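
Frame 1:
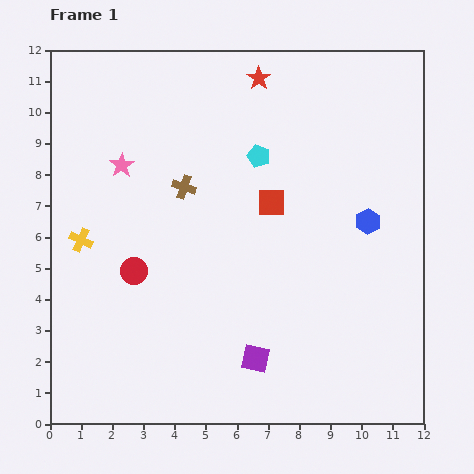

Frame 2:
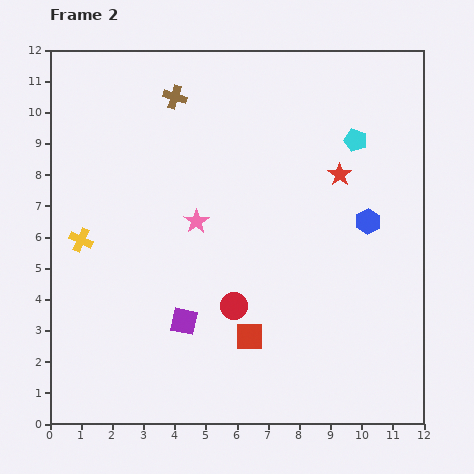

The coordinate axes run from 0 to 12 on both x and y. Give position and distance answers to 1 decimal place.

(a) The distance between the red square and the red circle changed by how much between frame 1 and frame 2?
-3.8

Distance in frame 1: 4.9. Distance in frame 2: 1.1.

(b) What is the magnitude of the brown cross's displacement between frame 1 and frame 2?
2.9

The brown cross moved from (4.3, 7.6) to (4.0, 10.5), a distance of √(0.3² + 2.9²) ≈ 2.9.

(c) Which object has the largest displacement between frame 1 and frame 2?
the red square

(moved 4.4; next 4.0)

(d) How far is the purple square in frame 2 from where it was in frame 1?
2.6

The purple square moved from (6.6, 2.1) to (4.3, 3.3), a distance of √(2.3² + 1.2²) ≈ 2.6.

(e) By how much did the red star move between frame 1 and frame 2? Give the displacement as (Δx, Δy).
(2.6, -3.1)

The red star was at (6.7, 11.1) in frame 1 and (9.3, 8.0) in frame 2.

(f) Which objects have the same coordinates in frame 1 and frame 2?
the blue hexagon, the yellow cross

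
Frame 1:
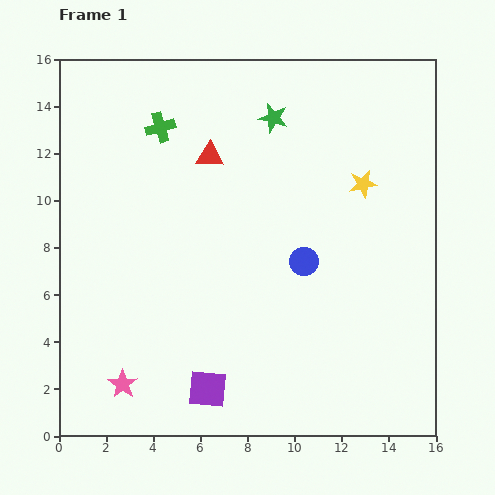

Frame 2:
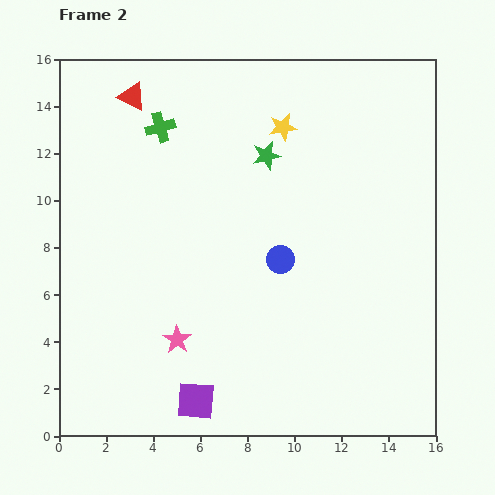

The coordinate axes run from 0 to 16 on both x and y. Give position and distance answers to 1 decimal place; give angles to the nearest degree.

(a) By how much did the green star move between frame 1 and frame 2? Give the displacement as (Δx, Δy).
(-0.3, -1.6)

The green star was at (9.1, 13.5) in frame 1 and (8.8, 11.9) in frame 2.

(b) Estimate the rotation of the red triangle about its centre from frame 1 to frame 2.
25° clockwise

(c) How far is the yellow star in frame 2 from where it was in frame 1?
4.2

The yellow star moved from (12.9, 10.7) to (9.5, 13.1), a distance of √(3.4² + 2.4²) ≈ 4.2.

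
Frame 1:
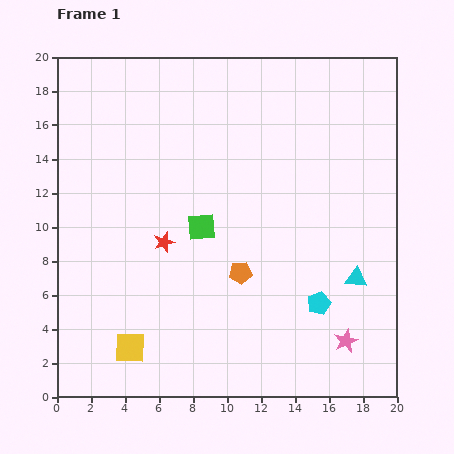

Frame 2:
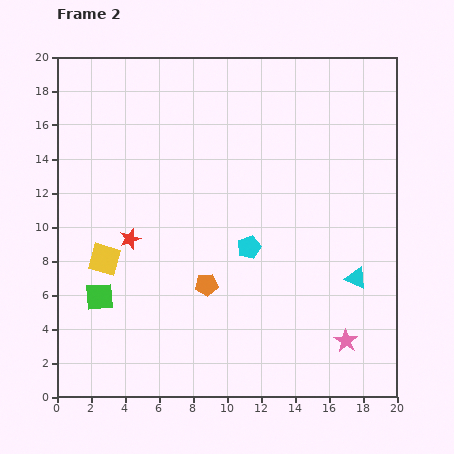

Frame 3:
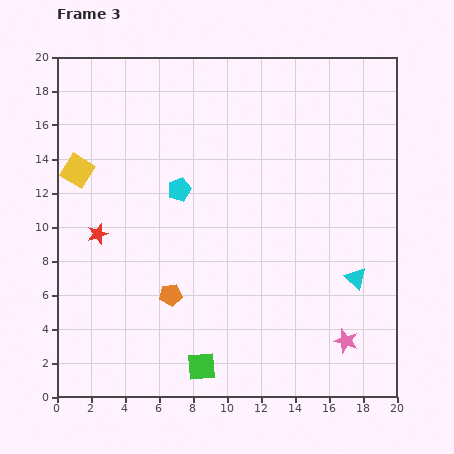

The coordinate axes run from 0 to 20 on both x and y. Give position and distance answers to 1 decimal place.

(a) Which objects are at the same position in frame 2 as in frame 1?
the cyan triangle, the pink star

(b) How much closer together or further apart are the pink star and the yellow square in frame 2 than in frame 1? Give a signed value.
+2.3

Distance in frame 1: 12.7. Distance in frame 2: 15.0.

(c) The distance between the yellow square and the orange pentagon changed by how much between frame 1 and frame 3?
+1.3

Distance in frame 1: 7.8. Distance in frame 3: 9.1.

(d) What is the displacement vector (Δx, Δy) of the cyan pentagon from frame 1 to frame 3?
(-8.2, 6.7)

The cyan pentagon was at (15.4, 5.5) in frame 1 and (7.2, 12.2) in frame 3.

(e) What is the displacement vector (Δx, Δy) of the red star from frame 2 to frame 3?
(-1.9, 0.3)

The red star was at (4.3, 9.3) in frame 2 and (2.4, 9.6) in frame 3.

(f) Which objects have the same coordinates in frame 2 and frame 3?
the cyan triangle, the pink star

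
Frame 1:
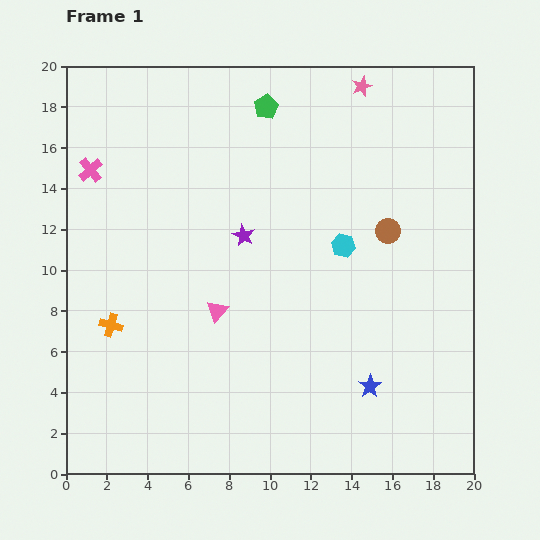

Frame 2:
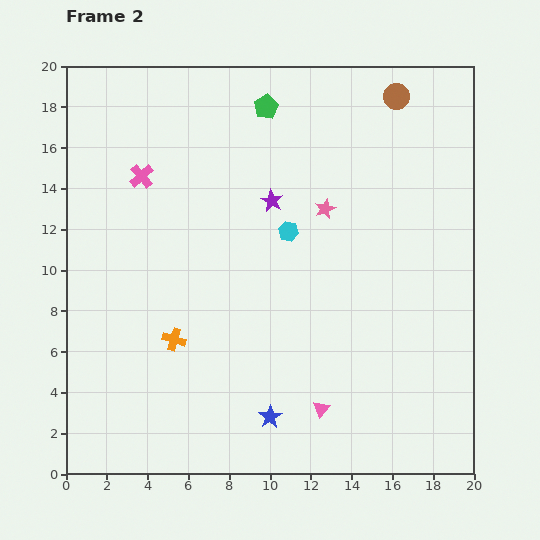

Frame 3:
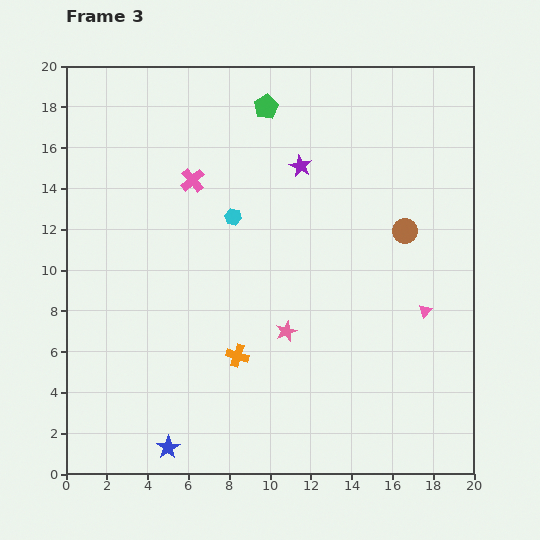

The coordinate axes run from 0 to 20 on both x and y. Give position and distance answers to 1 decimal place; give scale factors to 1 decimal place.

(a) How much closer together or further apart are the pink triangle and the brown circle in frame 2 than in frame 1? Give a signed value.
+6.4

Distance in frame 1: 9.3. Distance in frame 2: 15.7.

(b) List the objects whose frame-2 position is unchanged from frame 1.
the green pentagon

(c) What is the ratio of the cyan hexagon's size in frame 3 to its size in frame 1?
0.7×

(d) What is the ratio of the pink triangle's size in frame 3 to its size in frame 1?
0.6×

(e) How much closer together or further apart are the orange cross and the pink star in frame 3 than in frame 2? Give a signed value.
-7.1

Distance in frame 2: 9.8. Distance in frame 3: 2.7.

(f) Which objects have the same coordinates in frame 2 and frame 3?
the green pentagon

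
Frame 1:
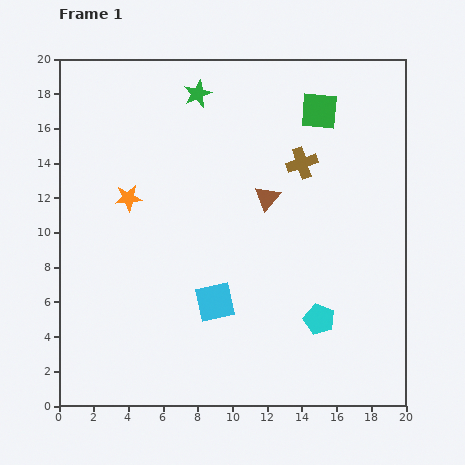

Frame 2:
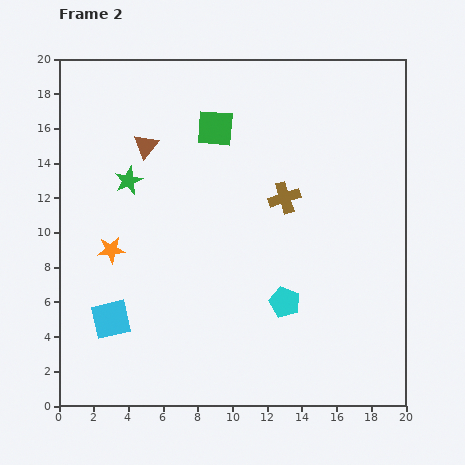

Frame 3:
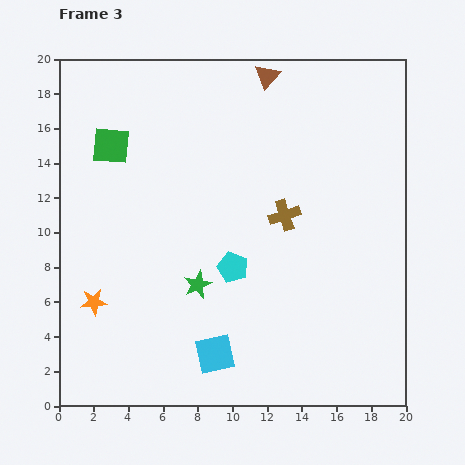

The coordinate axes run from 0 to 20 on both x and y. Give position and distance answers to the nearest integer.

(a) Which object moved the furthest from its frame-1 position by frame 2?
the brown triangle

(moved 8; next 6)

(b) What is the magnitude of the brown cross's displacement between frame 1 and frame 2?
2

The brown cross moved from (14, 14) to (13, 12), a distance of √(1² + 2²) ≈ 2.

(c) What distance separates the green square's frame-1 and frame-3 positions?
12

The green square moved from (15, 17) to (3, 15), a distance of √(12² + 2²) ≈ 12.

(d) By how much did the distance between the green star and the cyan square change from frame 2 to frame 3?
-4

Distance in frame 2: 8. Distance in frame 3: 4.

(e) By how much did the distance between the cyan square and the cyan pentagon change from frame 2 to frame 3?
-5

Distance in frame 2: 10. Distance in frame 3: 5.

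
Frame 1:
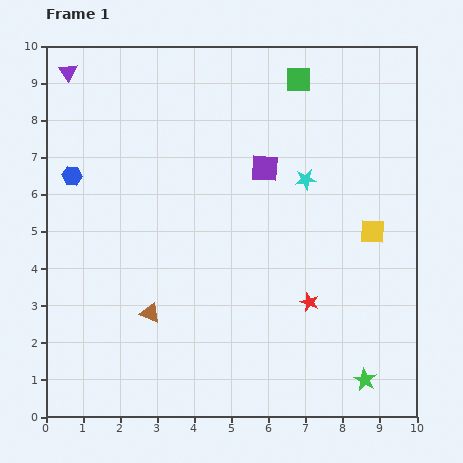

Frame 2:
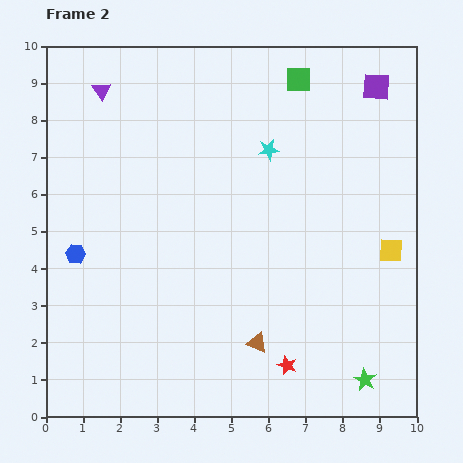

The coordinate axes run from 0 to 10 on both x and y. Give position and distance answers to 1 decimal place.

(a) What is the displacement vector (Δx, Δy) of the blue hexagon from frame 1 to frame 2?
(0.1, -2.1)

The blue hexagon was at (0.7, 6.5) in frame 1 and (0.8, 4.4) in frame 2.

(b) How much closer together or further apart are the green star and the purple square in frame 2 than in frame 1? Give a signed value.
+1.6

Distance in frame 1: 6.3. Distance in frame 2: 7.9.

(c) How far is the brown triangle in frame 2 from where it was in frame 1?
3.0

The brown triangle moved from (2.8, 2.8) to (5.7, 2.0), a distance of √(2.9² + 0.8²) ≈ 3.0.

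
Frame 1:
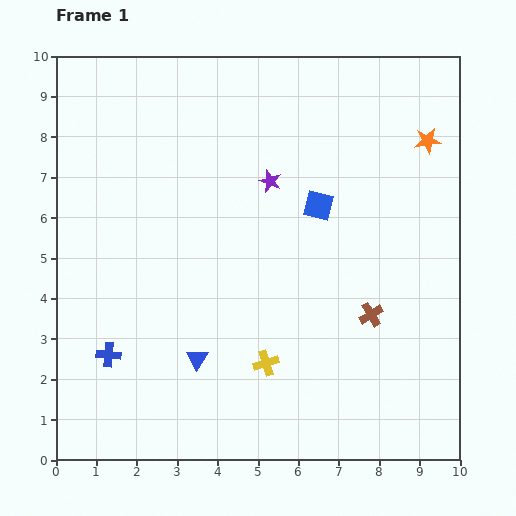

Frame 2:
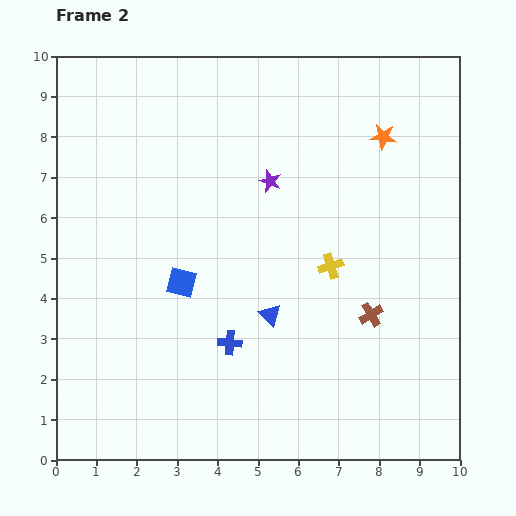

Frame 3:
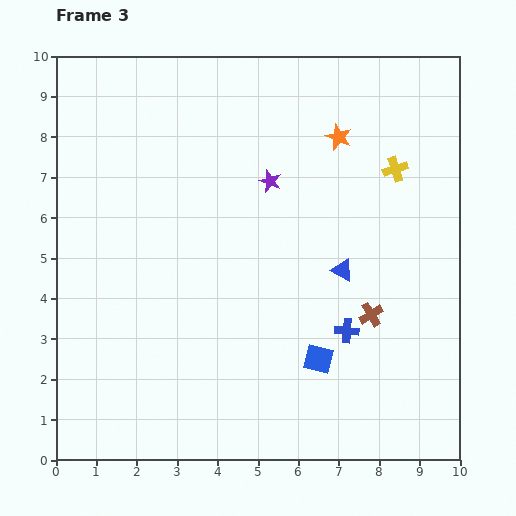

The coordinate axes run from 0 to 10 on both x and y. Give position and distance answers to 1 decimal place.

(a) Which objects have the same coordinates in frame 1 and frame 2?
the brown cross, the purple star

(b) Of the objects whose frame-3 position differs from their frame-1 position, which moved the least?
the orange star

(moved 2.2)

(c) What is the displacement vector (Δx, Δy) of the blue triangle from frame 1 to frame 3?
(3.6, 2.2)

The blue triangle was at (3.5, 2.5) in frame 1 and (7.1, 4.7) in frame 3.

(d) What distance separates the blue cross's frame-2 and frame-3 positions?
2.9

The blue cross moved from (4.3, 2.9) to (7.2, 3.2), a distance of √(2.9² + 0.3²) ≈ 2.9.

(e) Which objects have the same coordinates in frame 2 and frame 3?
the brown cross, the purple star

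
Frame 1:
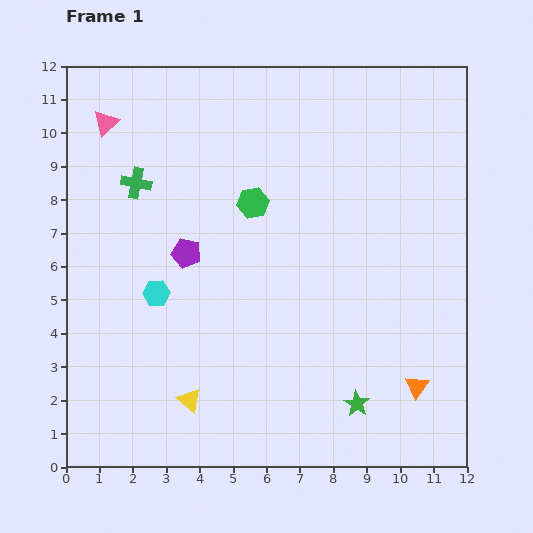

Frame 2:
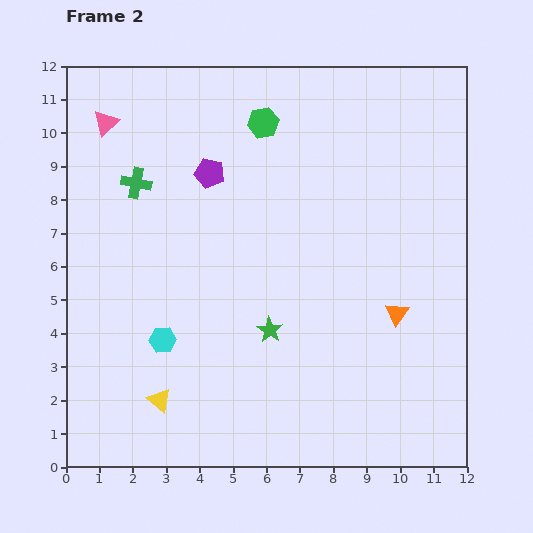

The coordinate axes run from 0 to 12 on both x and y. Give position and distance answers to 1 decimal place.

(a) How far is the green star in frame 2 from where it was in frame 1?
3.4

The green star moved from (8.7, 1.9) to (6.1, 4.1), a distance of √(2.6² + 2.2²) ≈ 3.4.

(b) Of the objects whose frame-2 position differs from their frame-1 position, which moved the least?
the yellow triangle

(moved 0.9)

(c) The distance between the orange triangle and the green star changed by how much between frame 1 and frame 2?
+1.9

Distance in frame 1: 1.9. Distance in frame 2: 3.8.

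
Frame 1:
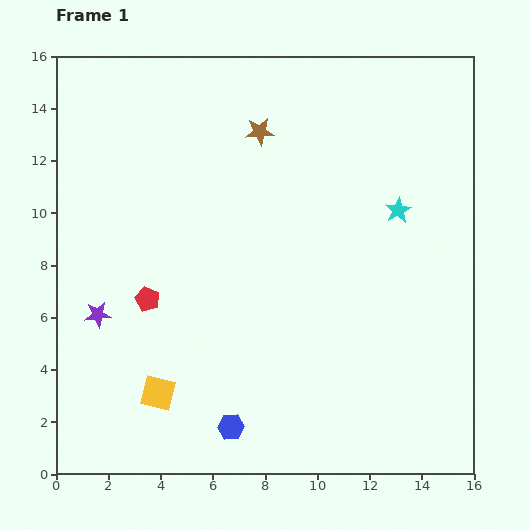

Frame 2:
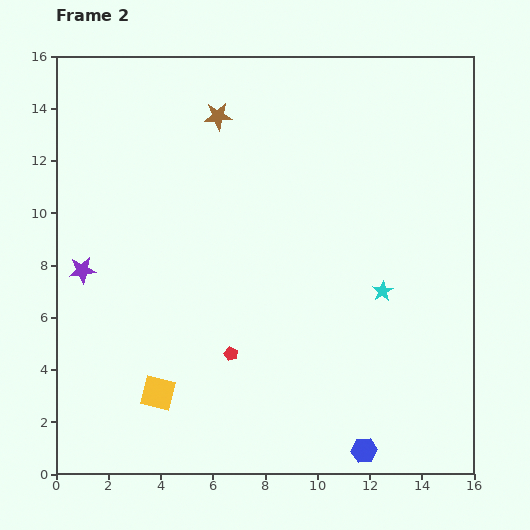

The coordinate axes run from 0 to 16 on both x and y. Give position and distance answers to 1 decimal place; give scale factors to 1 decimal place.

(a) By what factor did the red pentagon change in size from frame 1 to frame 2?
0.6×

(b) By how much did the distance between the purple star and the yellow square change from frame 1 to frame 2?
+1.7

Distance in frame 1: 3.8. Distance in frame 2: 5.5.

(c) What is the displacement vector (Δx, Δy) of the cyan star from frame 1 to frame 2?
(-0.6, -3.1)

The cyan star was at (13.1, 10.1) in frame 1 and (12.5, 7.0) in frame 2.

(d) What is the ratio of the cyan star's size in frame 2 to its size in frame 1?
0.8×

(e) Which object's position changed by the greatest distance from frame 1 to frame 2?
the blue hexagon

(moved 5.2; next 3.8)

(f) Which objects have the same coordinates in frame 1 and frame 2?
the yellow square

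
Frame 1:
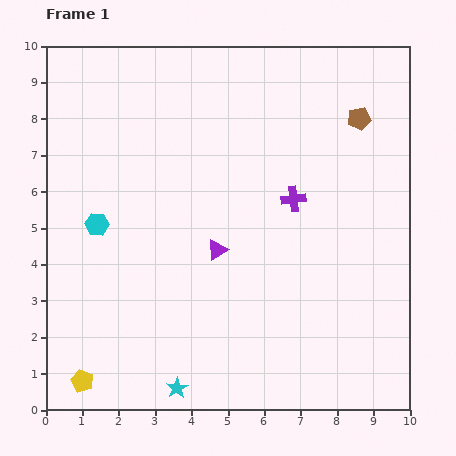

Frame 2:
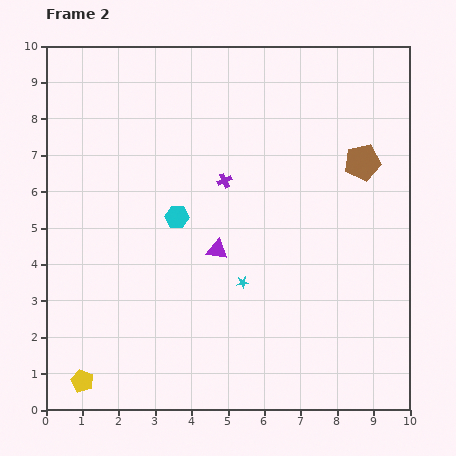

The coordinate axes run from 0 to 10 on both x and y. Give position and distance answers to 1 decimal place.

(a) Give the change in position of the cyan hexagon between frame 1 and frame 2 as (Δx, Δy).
(2.2, 0.2)

The cyan hexagon was at (1.4, 5.1) in frame 1 and (3.6, 5.3) in frame 2.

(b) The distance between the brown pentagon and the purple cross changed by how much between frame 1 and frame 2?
+1.0

Distance in frame 1: 2.8. Distance in frame 2: 3.8.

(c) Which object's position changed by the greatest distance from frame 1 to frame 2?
the cyan star

(moved 3.4; next 2.2)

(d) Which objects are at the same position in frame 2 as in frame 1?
the purple triangle, the yellow pentagon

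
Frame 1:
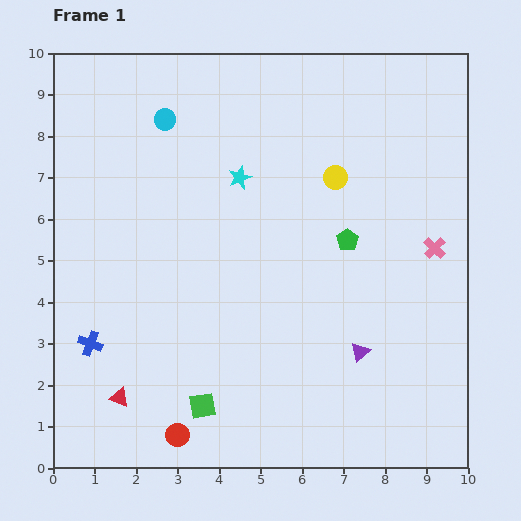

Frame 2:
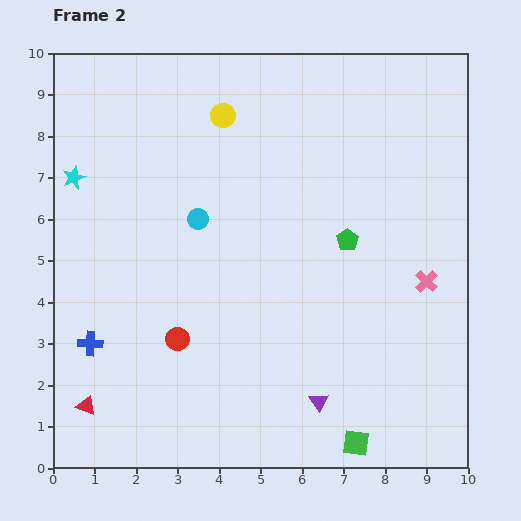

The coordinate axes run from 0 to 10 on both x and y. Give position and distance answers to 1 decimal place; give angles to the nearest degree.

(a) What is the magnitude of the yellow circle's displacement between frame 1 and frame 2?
3.1

The yellow circle moved from (6.8, 7.0) to (4.1, 8.5), a distance of √(2.7² + 1.5²) ≈ 3.1.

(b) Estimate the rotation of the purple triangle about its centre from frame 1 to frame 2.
19° counter-clockwise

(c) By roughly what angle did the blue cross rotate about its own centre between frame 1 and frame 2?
18° counter-clockwise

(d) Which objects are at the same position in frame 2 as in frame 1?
the green pentagon, the blue cross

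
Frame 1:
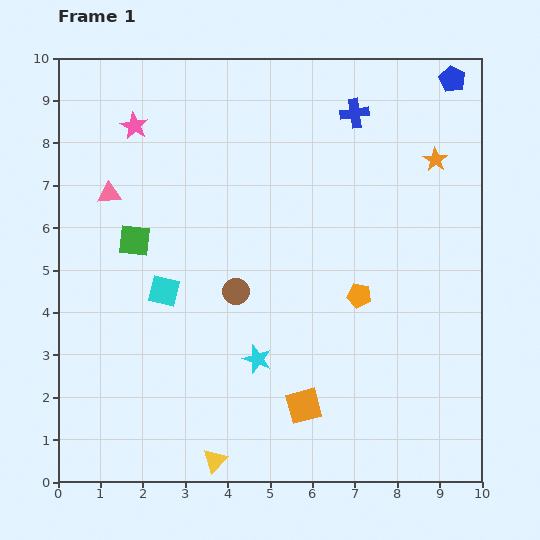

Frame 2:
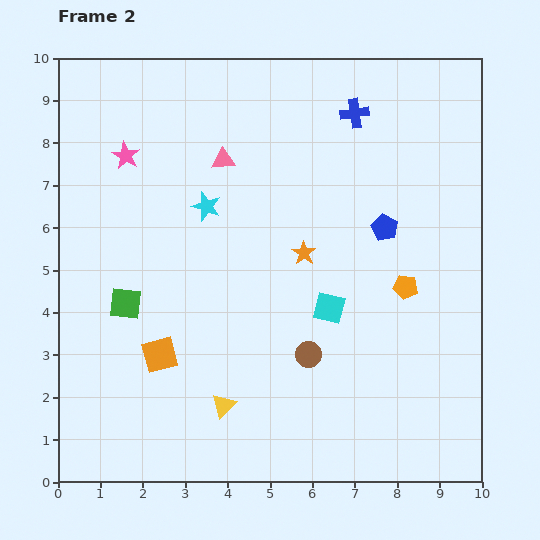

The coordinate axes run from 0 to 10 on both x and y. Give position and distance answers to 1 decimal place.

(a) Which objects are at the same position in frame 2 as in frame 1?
the blue cross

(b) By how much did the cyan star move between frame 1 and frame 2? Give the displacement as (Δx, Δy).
(-1.2, 3.6)

The cyan star was at (4.7, 2.9) in frame 1 and (3.5, 6.5) in frame 2.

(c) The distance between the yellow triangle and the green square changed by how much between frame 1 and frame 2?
-2.2

Distance in frame 1: 5.5. Distance in frame 2: 3.3.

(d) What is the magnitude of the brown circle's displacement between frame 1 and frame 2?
2.3

The brown circle moved from (4.2, 4.5) to (5.9, 3.0), a distance of √(1.7² + 1.5²) ≈ 2.3.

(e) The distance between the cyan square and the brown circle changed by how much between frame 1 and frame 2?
-0.5

Distance in frame 1: 1.7. Distance in frame 2: 1.2.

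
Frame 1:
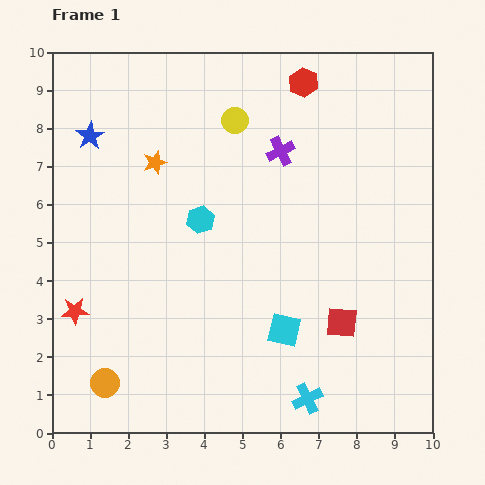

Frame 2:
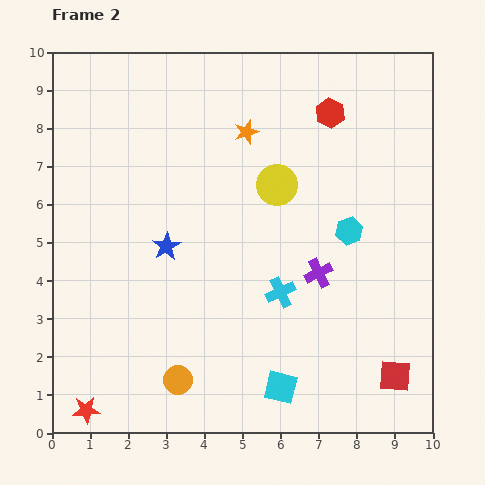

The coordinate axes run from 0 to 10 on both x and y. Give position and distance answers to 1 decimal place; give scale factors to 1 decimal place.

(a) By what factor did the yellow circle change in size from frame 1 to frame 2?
1.5×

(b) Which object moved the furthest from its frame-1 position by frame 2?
the cyan hexagon

(moved 3.9; next 3.5)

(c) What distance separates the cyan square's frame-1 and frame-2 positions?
1.5

The cyan square moved from (6.1, 2.7) to (6.0, 1.2), a distance of √(0.1² + 1.5²) ≈ 1.5.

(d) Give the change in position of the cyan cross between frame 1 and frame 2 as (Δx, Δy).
(-0.7, 2.8)

The cyan cross was at (6.7, 0.9) in frame 1 and (6.0, 3.7) in frame 2.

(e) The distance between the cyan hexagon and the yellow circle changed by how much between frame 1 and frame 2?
-0.6

Distance in frame 1: 2.8. Distance in frame 2: 2.2.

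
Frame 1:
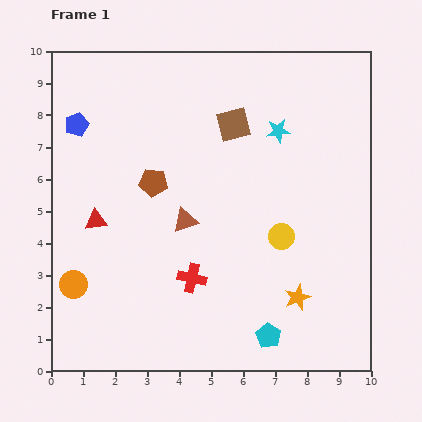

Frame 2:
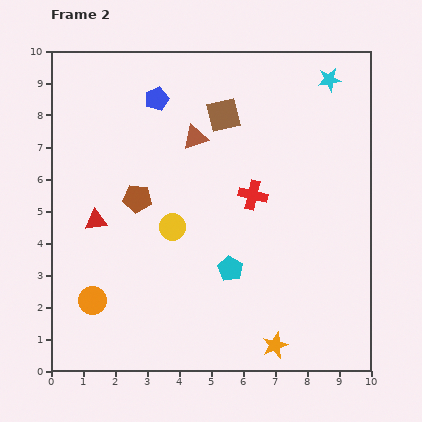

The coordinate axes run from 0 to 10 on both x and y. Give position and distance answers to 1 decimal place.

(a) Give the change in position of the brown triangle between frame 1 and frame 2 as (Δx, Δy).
(0.3, 2.6)

The brown triangle was at (4.2, 4.7) in frame 1 and (4.5, 7.3) in frame 2.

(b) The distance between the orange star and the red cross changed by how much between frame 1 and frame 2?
+1.4

Distance in frame 1: 3.4. Distance in frame 2: 4.8.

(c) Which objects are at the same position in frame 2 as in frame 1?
the red triangle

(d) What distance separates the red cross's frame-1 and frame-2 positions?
3.2

The red cross moved from (4.4, 2.9) to (6.3, 5.5), a distance of √(1.9² + 2.6²) ≈ 3.2.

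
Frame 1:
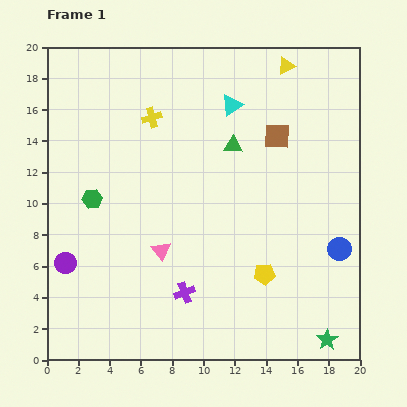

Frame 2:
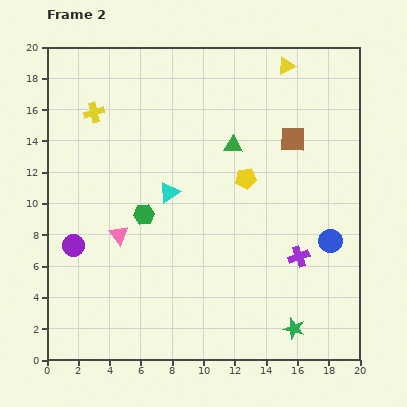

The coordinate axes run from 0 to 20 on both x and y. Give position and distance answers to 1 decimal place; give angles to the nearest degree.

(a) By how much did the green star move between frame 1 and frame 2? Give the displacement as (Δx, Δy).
(-2.1, 0.7)

The green star was at (17.9, 1.3) in frame 1 and (15.8, 2.0) in frame 2.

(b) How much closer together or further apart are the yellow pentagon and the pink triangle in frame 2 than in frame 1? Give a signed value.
+2.1

Distance in frame 1: 6.8. Distance in frame 2: 8.9.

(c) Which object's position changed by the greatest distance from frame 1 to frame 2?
the purple cross

(moved 7.7; next 6.9)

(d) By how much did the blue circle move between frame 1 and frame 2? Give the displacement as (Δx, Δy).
(-0.6, 0.5)

The blue circle was at (18.7, 7.1) in frame 1 and (18.1, 7.6) in frame 2.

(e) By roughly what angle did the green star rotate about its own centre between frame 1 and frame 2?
21° counter-clockwise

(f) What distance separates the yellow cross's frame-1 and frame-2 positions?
3.7

The yellow cross moved from (6.7, 15.5) to (3.0, 15.8), a distance of √(3.7² + 0.3²) ≈ 3.7.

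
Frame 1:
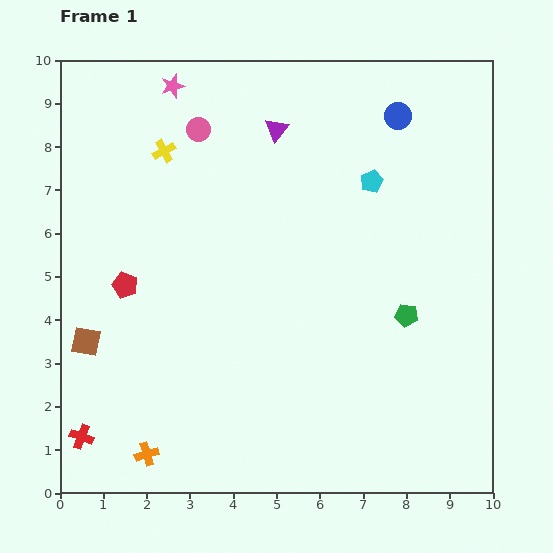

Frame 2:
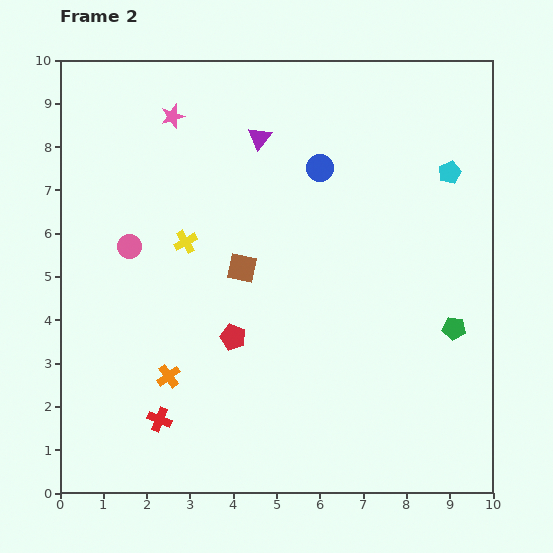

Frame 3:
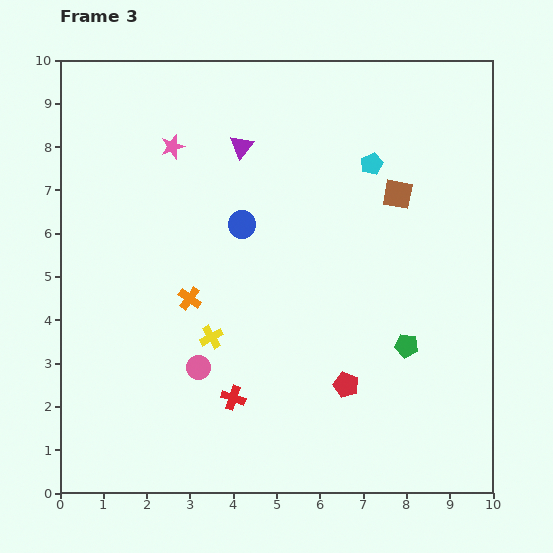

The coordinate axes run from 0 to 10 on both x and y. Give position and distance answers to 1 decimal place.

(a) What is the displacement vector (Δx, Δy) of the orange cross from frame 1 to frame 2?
(0.5, 1.8)

The orange cross was at (2.0, 0.9) in frame 1 and (2.5, 2.7) in frame 2.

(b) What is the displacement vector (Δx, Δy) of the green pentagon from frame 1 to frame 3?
(0.0, -0.7)

The green pentagon was at (8.0, 4.1) in frame 1 and (8.0, 3.4) in frame 3.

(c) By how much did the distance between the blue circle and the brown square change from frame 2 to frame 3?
+0.8

Distance in frame 2: 2.9. Distance in frame 3: 3.7.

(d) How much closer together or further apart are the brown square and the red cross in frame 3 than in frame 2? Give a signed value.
+2.0

Distance in frame 2: 4.0. Distance in frame 3: 6.0.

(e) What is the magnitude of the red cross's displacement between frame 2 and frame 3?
1.8

The red cross moved from (2.3, 1.7) to (4.0, 2.2), a distance of √(1.7² + 0.5²) ≈ 1.8.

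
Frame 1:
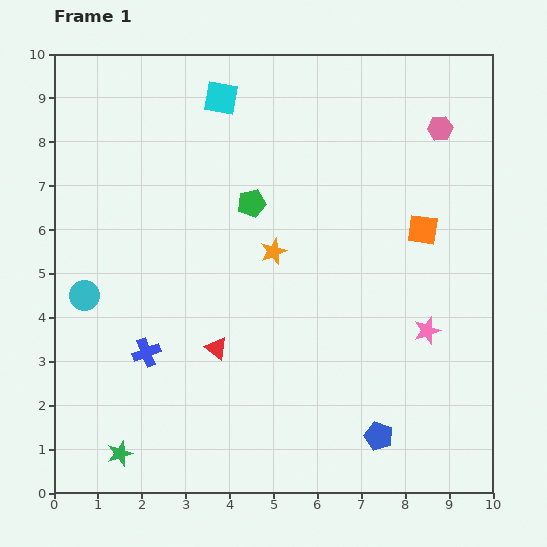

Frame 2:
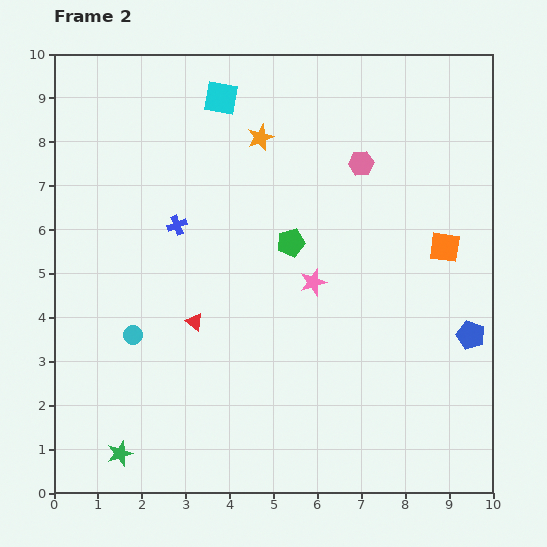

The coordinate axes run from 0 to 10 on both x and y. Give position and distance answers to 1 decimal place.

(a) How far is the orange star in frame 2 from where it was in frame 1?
2.6

The orange star moved from (5.0, 5.5) to (4.7, 8.1), a distance of √(0.3² + 2.6²) ≈ 2.6.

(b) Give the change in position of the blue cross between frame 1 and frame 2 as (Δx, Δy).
(0.7, 2.9)

The blue cross was at (2.1, 3.2) in frame 1 and (2.8, 6.1) in frame 2.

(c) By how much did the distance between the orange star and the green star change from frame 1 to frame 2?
+2.1

Distance in frame 1: 5.8. Distance in frame 2: 7.9.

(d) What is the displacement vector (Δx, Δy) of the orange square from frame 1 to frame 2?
(0.5, -0.4)

The orange square was at (8.4, 6.0) in frame 1 and (8.9, 5.6) in frame 2.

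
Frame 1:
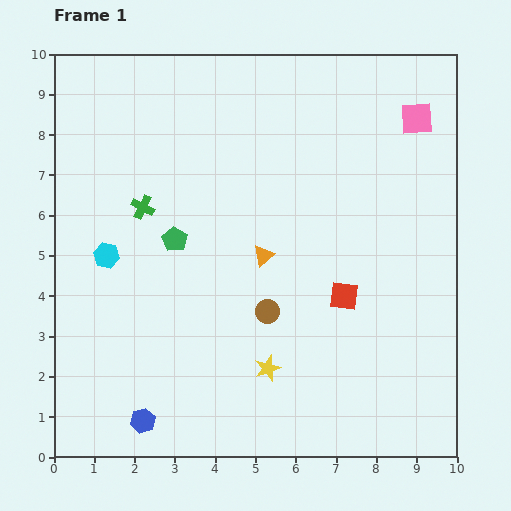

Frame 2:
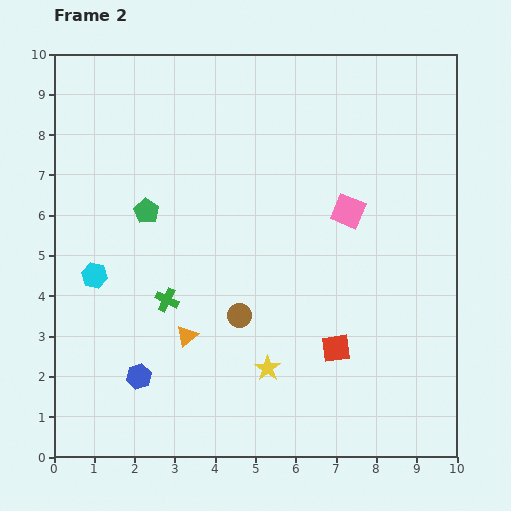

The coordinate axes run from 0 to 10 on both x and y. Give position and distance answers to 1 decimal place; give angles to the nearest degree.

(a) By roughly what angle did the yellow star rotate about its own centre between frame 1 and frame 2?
17° counter-clockwise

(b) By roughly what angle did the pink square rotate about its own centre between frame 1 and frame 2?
26° clockwise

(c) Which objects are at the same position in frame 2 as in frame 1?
the yellow star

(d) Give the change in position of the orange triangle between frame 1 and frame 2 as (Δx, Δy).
(-1.9, -2.0)

The orange triangle was at (5.2, 5.0) in frame 1 and (3.3, 3.0) in frame 2.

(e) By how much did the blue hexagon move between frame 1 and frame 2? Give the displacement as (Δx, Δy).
(-0.1, 1.1)

The blue hexagon was at (2.2, 0.9) in frame 1 and (2.1, 2.0) in frame 2.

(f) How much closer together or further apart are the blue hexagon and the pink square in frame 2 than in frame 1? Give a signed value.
-3.5

Distance in frame 1: 10.1. Distance in frame 2: 6.6.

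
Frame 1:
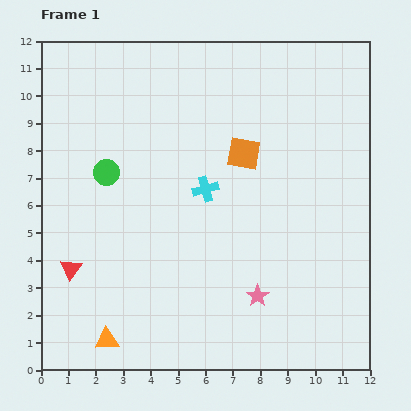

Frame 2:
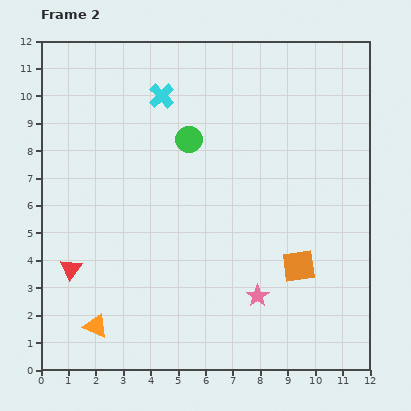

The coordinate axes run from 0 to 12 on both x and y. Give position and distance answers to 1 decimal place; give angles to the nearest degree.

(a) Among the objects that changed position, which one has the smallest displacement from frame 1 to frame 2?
the orange triangle

(moved 0.6)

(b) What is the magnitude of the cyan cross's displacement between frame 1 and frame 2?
3.8

The cyan cross moved from (6.0, 6.6) to (4.4, 10.0), a distance of √(1.6² + 3.4²) ≈ 3.8.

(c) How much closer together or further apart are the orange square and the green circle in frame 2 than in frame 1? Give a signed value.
+1.1

Distance in frame 1: 5.0. Distance in frame 2: 6.1.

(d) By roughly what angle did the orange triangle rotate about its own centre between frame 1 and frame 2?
27° clockwise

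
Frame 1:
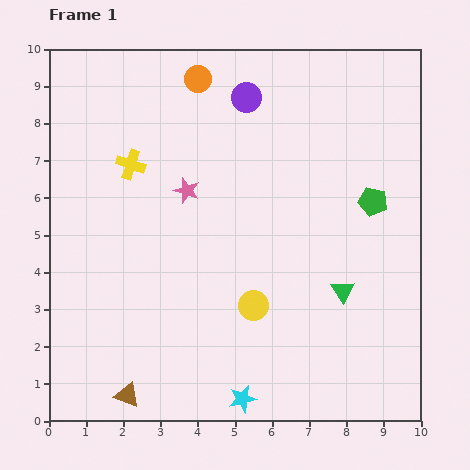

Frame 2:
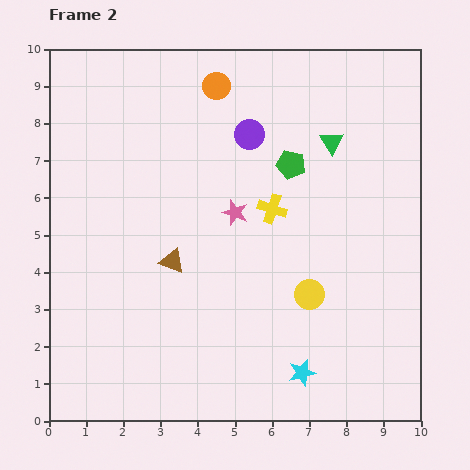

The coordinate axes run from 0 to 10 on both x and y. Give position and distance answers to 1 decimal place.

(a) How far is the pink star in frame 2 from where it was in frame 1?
1.4

The pink star moved from (3.7, 6.2) to (5.0, 5.6), a distance of √(1.3² + 0.6²) ≈ 1.4.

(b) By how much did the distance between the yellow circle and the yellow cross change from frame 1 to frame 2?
-2.5

Distance in frame 1: 5.0. Distance in frame 2: 2.5.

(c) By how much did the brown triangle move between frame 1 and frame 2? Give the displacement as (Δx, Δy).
(1.2, 3.6)

The brown triangle was at (2.1, 0.7) in frame 1 and (3.3, 4.3) in frame 2.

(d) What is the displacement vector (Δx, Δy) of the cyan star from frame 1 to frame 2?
(1.6, 0.7)

The cyan star was at (5.2, 0.6) in frame 1 and (6.8, 1.3) in frame 2.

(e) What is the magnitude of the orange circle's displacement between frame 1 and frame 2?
0.5

The orange circle moved from (4.0, 9.2) to (4.5, 9.0), a distance of √(0.5² + 0.2²) ≈ 0.5.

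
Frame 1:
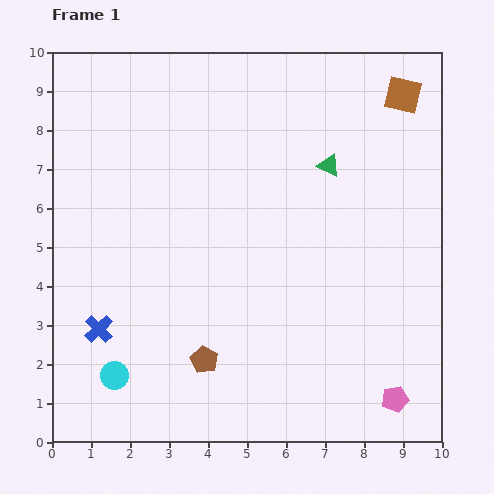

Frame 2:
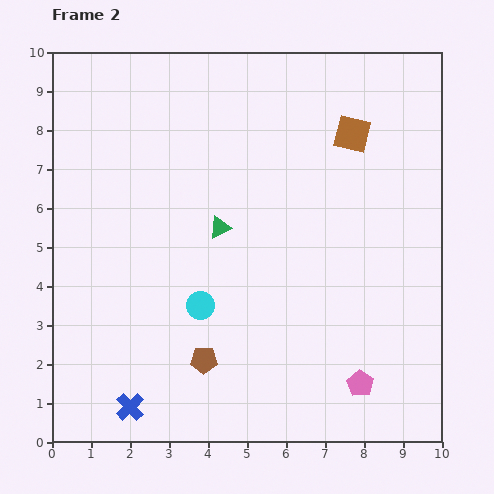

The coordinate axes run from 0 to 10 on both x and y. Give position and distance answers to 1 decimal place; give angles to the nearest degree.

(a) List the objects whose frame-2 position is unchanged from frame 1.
the brown pentagon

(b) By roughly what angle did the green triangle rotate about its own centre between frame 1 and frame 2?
50° counter-clockwise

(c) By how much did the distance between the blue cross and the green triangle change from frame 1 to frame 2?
-2.1

Distance in frame 1: 7.2. Distance in frame 2: 5.1.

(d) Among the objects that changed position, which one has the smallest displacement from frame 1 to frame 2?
the pink pentagon

(moved 1.0)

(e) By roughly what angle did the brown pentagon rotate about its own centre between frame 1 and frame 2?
27° counter-clockwise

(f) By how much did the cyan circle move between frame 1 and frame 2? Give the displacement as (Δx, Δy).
(2.2, 1.8)

The cyan circle was at (1.6, 1.7) in frame 1 and (3.8, 3.5) in frame 2.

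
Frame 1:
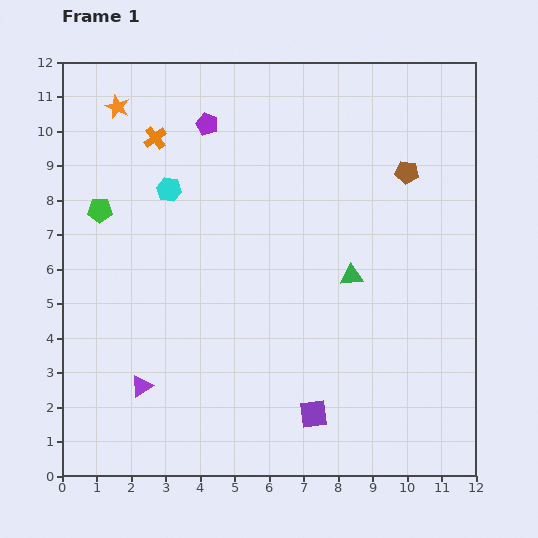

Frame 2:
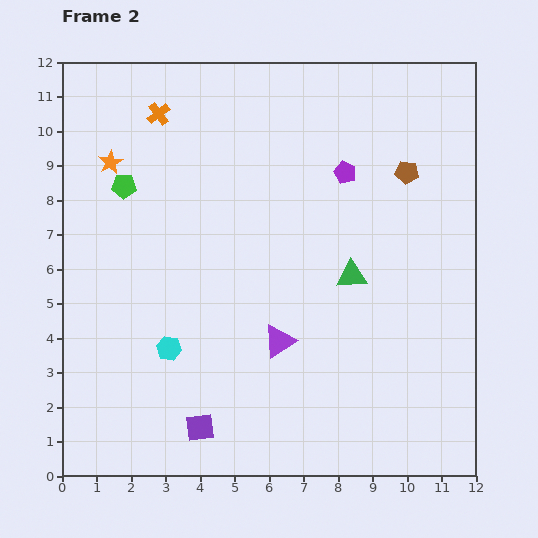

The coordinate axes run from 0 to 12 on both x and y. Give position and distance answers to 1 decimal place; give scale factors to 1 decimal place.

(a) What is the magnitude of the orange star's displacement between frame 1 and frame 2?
1.6

The orange star moved from (1.6, 10.7) to (1.4, 9.1), a distance of √(0.2² + 1.6²) ≈ 1.6.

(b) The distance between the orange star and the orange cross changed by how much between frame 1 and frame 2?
+0.6

Distance in frame 1: 1.4. Distance in frame 2: 2.0.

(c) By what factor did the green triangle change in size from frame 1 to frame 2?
1.3×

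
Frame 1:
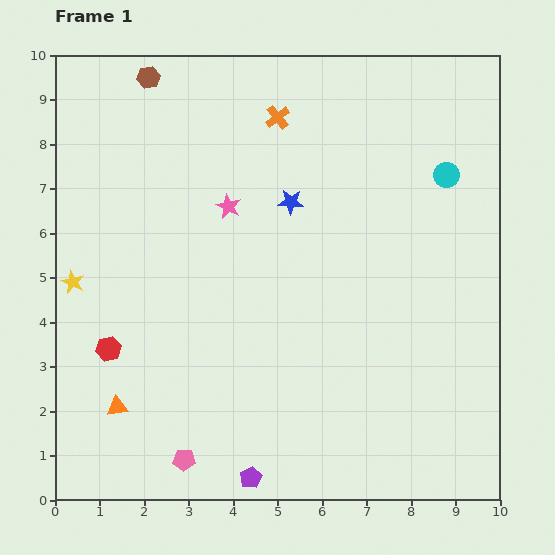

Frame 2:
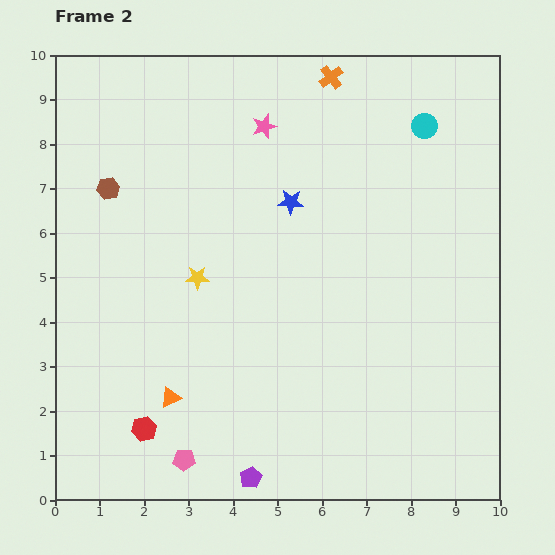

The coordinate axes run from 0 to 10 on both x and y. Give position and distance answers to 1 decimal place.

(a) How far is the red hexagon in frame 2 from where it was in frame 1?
2.0

The red hexagon moved from (1.2, 3.4) to (2.0, 1.6), a distance of √(0.8² + 1.8²) ≈ 2.0.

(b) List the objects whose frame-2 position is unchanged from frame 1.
the pink pentagon, the purple pentagon, the blue star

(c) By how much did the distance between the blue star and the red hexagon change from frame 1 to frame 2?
+0.8

Distance in frame 1: 5.3. Distance in frame 2: 6.1.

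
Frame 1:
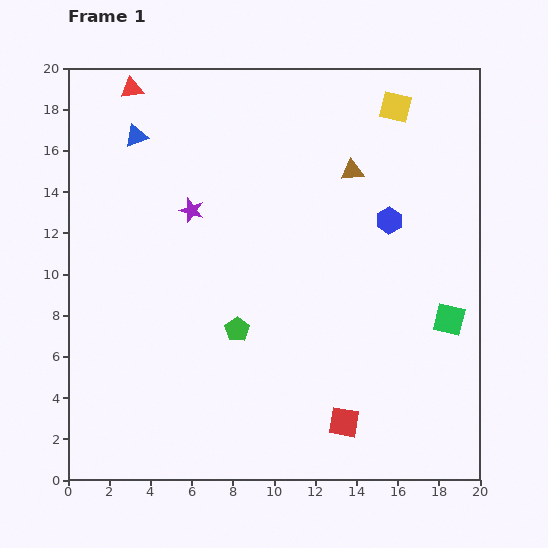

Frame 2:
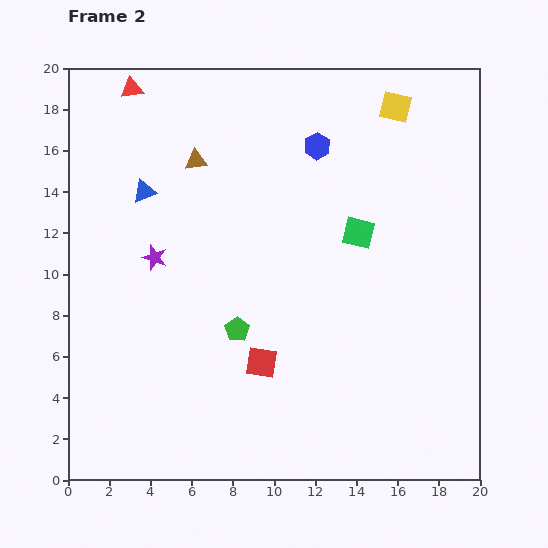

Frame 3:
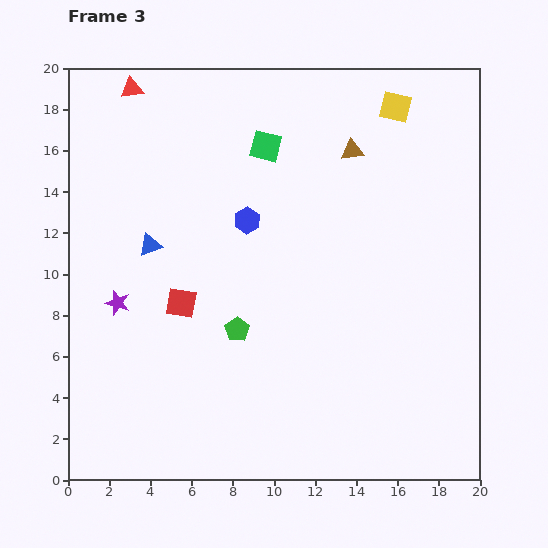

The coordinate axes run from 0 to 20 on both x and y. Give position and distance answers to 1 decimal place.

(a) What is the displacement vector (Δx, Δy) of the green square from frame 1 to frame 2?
(-4.4, 4.2)

The green square was at (18.5, 7.8) in frame 1 and (14.1, 12.0) in frame 2.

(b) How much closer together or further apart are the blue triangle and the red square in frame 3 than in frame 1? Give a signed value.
-14.0

Distance in frame 1: 17.2. Distance in frame 3: 3.2.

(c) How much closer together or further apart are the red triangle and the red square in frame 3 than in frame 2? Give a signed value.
-4.0

Distance in frame 2: 14.7. Distance in frame 3: 10.7.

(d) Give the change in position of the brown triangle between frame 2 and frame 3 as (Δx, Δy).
(7.6, 0.5)

The brown triangle was at (6.2, 15.5) in frame 2 and (13.8, 16.0) in frame 3.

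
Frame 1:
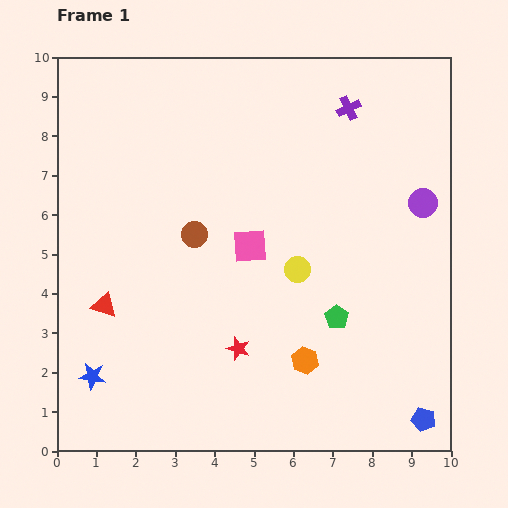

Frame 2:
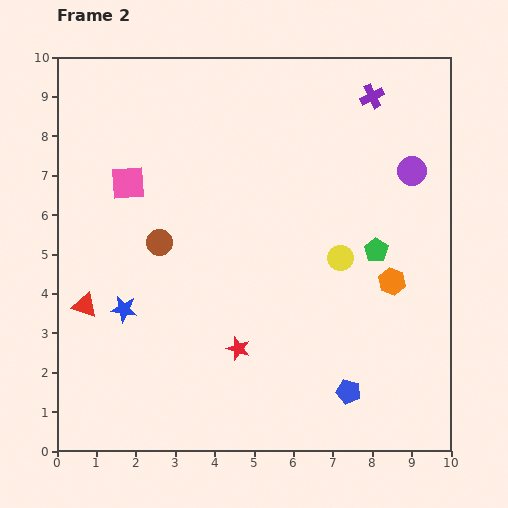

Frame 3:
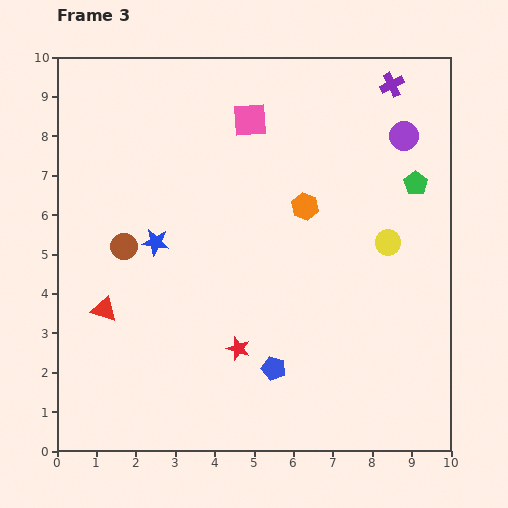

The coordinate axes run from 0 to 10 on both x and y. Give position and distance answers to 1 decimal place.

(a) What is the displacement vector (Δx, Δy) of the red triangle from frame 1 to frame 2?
(-0.5, 0.0)

The red triangle was at (1.2, 3.7) in frame 1 and (0.7, 3.7) in frame 2.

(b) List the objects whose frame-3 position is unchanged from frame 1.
the red star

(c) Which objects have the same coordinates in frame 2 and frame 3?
the red star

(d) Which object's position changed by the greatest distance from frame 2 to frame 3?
the pink square

(moved 3.5; next 2.9)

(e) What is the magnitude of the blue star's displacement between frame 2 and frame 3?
1.9

The blue star moved from (1.7, 3.6) to (2.5, 5.3), a distance of √(0.8² + 1.7²) ≈ 1.9.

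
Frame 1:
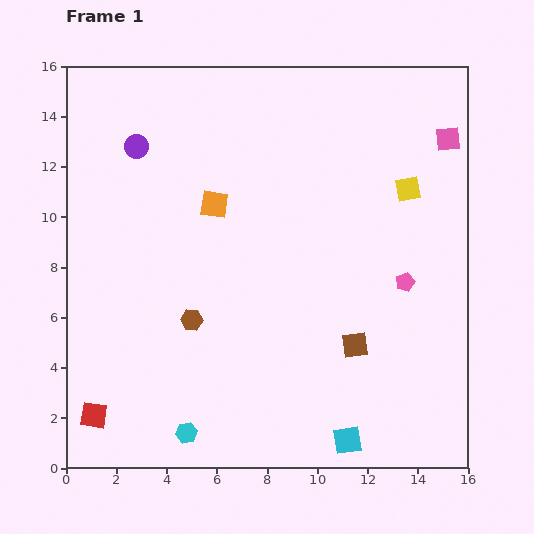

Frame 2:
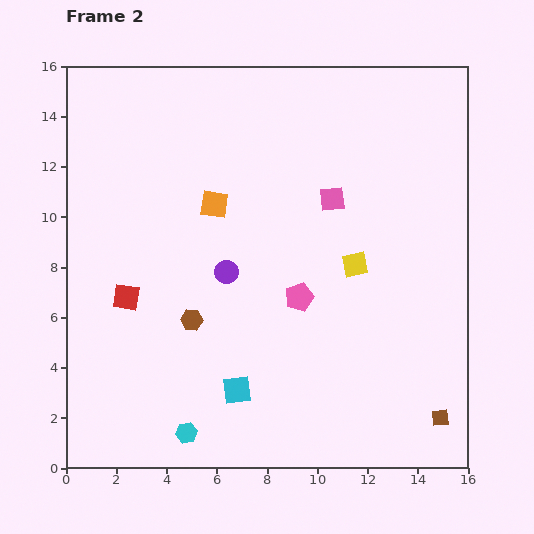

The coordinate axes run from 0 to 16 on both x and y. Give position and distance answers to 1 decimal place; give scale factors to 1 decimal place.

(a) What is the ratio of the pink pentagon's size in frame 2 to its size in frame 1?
1.5×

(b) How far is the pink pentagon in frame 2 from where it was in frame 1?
4.2

The pink pentagon moved from (13.5, 7.4) to (9.3, 6.8), a distance of √(4.2² + 0.6²) ≈ 4.2.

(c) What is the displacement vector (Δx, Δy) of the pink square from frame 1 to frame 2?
(-4.6, -2.4)

The pink square was at (15.2, 13.1) in frame 1 and (10.6, 10.7) in frame 2.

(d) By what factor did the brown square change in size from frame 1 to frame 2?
0.7×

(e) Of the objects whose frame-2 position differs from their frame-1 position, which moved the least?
the yellow square

(moved 3.7)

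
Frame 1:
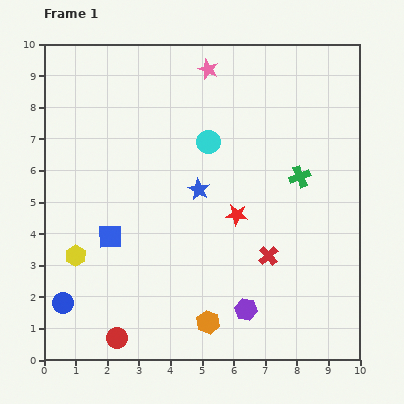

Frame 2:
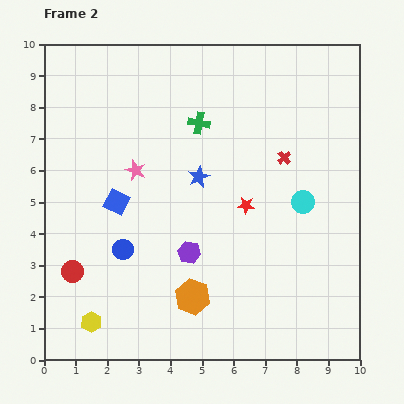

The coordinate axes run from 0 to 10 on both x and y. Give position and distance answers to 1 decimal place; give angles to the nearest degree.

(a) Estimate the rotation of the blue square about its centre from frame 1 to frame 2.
29° clockwise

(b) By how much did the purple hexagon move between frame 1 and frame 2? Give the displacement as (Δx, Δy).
(-1.8, 1.8)

The purple hexagon was at (6.4, 1.6) in frame 1 and (4.6, 3.4) in frame 2.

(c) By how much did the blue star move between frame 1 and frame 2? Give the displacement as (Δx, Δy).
(0.0, 0.4)

The blue star was at (4.9, 5.4) in frame 1 and (4.9, 5.8) in frame 2.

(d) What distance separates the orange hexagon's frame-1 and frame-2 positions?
0.9

The orange hexagon moved from (5.2, 1.2) to (4.7, 2.0), a distance of √(0.5² + 0.8²) ≈ 0.9.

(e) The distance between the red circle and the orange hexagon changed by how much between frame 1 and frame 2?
+1.0

Distance in frame 1: 2.9. Distance in frame 2: 3.9.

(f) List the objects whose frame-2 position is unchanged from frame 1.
none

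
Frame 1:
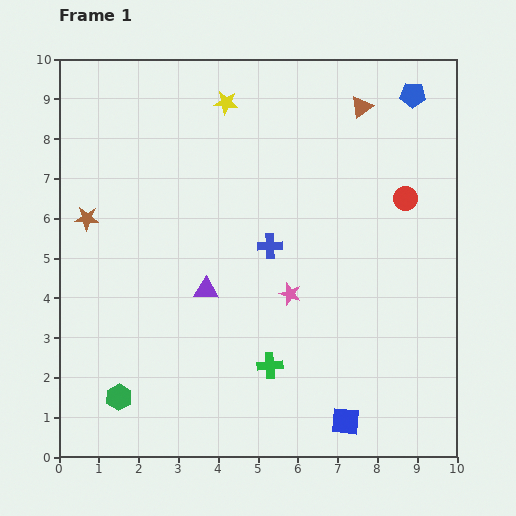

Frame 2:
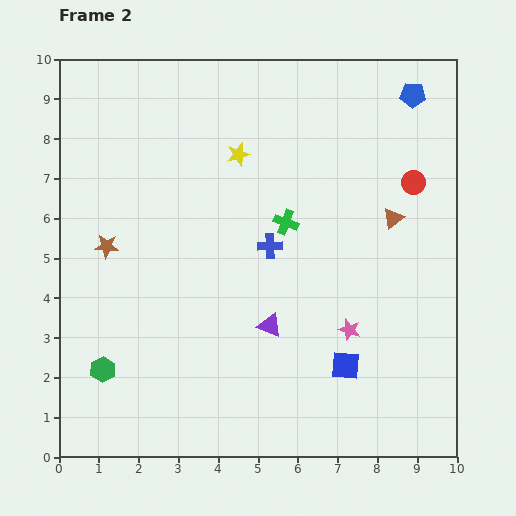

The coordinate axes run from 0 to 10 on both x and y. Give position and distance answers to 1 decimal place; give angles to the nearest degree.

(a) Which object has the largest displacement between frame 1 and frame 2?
the green cross

(moved 3.6; next 2.9)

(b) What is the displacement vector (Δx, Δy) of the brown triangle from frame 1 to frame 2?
(0.8, -2.8)

The brown triangle was at (7.6, 8.8) in frame 1 and (8.4, 6.0) in frame 2.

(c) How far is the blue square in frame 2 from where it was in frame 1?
1.4

The blue square moved from (7.2, 0.9) to (7.2, 2.3), a distance of √(0.0² + 1.4²) ≈ 1.4.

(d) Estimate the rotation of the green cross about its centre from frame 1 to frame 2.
24° clockwise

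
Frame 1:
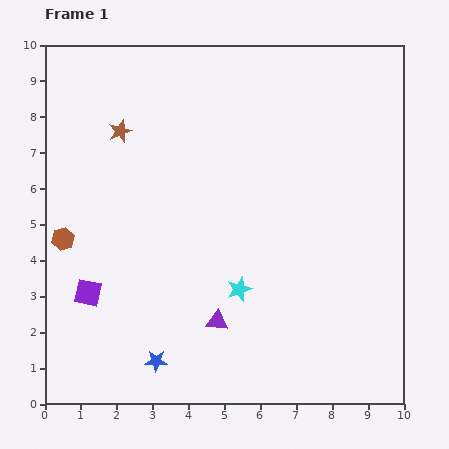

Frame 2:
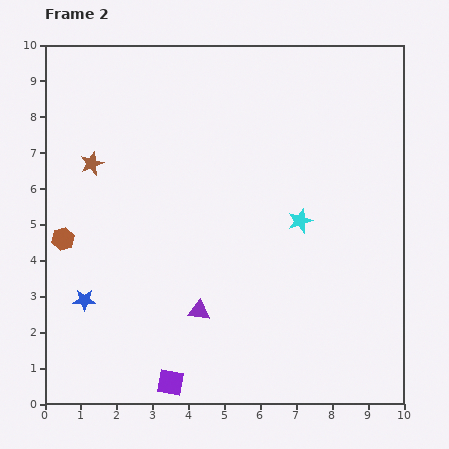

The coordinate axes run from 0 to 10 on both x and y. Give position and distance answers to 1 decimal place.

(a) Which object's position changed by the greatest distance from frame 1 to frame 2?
the purple square

(moved 3.4; next 2.6)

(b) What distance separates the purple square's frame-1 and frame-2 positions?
3.4

The purple square moved from (1.2, 3.1) to (3.5, 0.6), a distance of √(2.3² + 2.5²) ≈ 3.4.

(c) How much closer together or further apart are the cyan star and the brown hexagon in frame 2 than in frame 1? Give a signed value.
+1.5

Distance in frame 1: 5.1. Distance in frame 2: 6.6.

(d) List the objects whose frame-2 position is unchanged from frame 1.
the brown hexagon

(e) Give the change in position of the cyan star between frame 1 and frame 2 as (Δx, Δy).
(1.7, 1.9)

The cyan star was at (5.4, 3.2) in frame 1 and (7.1, 5.1) in frame 2.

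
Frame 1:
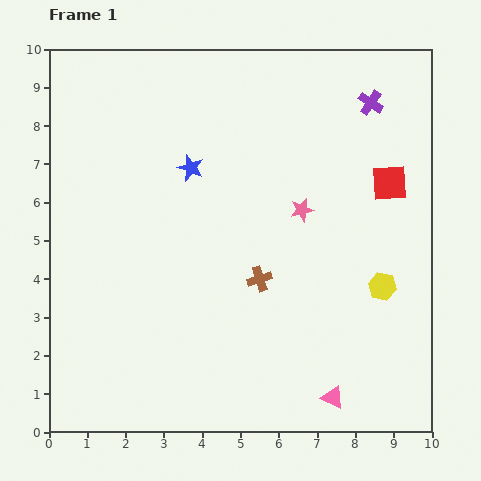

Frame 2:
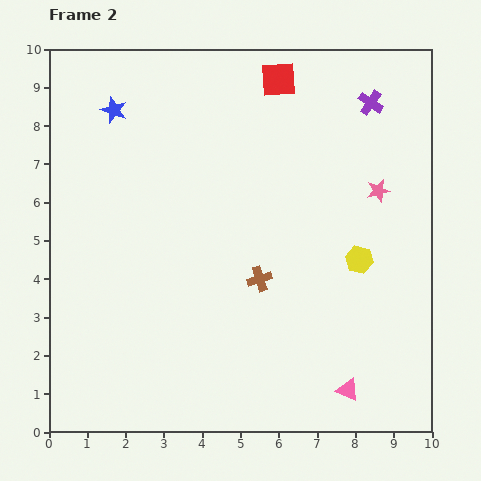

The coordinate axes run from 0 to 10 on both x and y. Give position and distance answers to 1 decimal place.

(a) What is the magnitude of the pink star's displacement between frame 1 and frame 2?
2.1

The pink star moved from (6.6, 5.8) to (8.6, 6.3), a distance of √(2.0² + 0.5²) ≈ 2.1.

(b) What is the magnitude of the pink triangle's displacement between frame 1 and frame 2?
0.4

The pink triangle moved from (7.4, 0.9) to (7.8, 1.1), a distance of √(0.4² + 0.2²) ≈ 0.4.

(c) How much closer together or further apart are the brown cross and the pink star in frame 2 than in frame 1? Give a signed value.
+1.8

Distance in frame 1: 2.1. Distance in frame 2: 3.9.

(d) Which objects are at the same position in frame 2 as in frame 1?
the purple cross, the brown cross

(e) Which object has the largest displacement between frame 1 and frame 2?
the red square

(moved 4.0; next 2.5)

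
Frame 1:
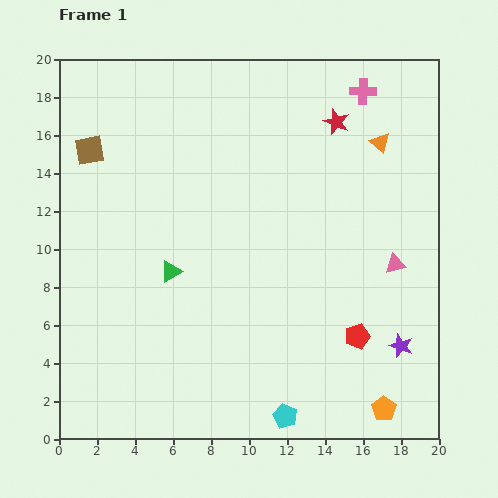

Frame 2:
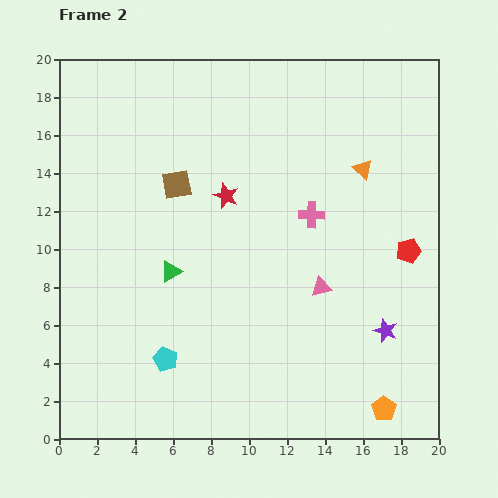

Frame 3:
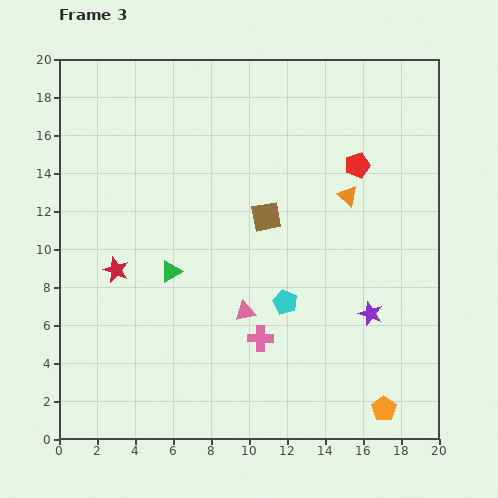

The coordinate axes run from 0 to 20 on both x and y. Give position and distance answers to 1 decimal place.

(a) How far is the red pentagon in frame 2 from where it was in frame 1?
5.2

The red pentagon moved from (15.7, 5.4) to (18.4, 9.9), a distance of √(2.7² + 4.5²) ≈ 5.2.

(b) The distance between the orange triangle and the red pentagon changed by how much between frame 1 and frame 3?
-8.6

Distance in frame 1: 10.3. Distance in frame 3: 1.7.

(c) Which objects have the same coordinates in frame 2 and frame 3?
the orange pentagon, the green triangle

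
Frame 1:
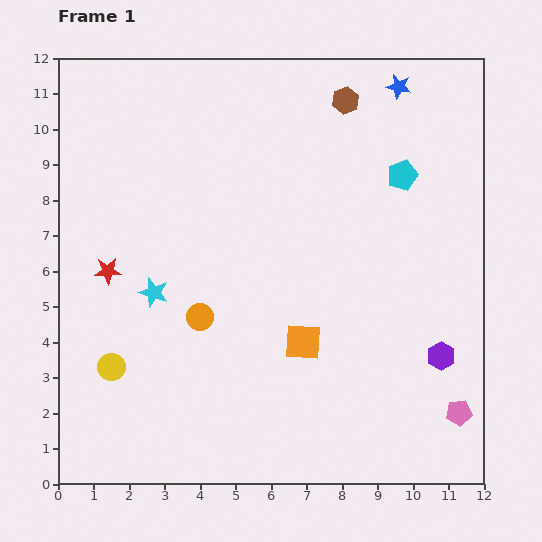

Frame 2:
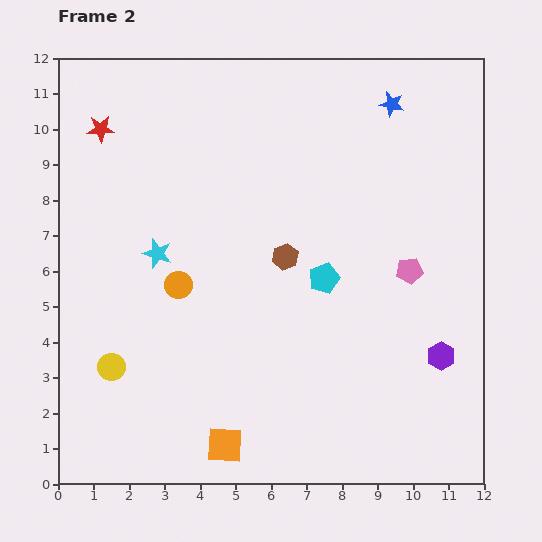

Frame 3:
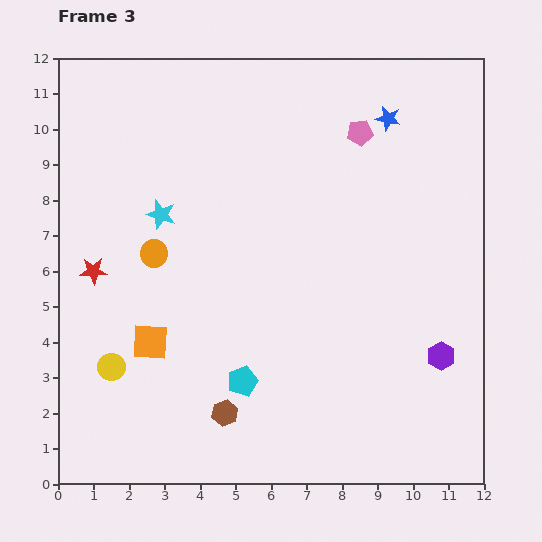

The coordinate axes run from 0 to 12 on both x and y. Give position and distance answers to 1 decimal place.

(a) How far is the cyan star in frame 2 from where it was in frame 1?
1.1

The cyan star moved from (2.7, 5.4) to (2.8, 6.5), a distance of √(0.1² + 1.1²) ≈ 1.1.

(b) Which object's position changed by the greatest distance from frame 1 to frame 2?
the brown hexagon

(moved 4.7; next 4.2)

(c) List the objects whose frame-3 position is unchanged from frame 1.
the purple hexagon, the yellow circle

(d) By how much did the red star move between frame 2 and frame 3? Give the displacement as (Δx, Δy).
(-0.2, -4.0)

The red star was at (1.2, 10.0) in frame 2 and (1.0, 6.0) in frame 3.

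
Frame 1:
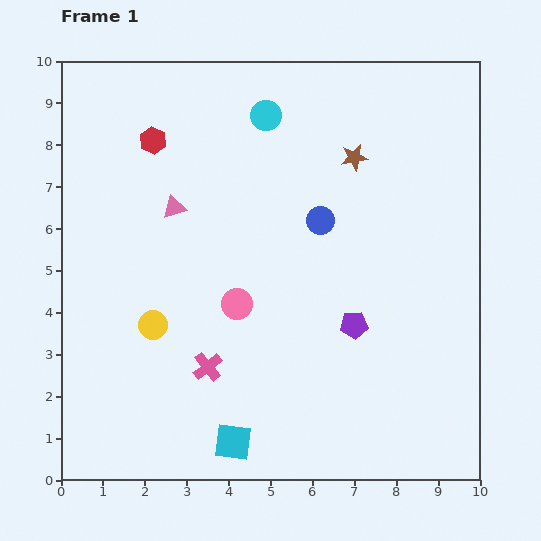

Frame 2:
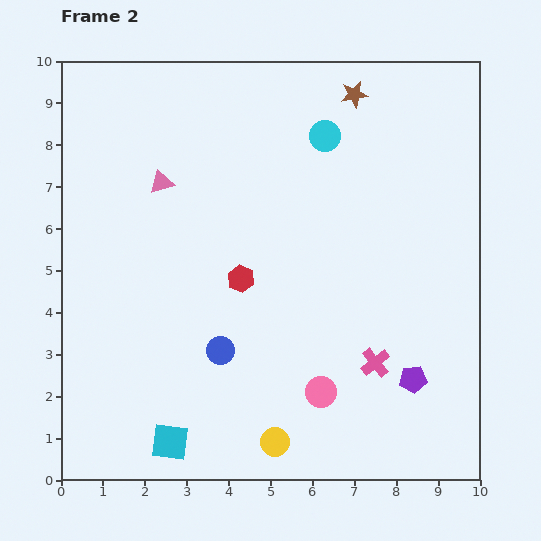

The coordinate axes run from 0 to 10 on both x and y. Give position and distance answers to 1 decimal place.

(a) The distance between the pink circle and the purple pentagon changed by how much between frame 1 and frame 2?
-0.6

Distance in frame 1: 2.8. Distance in frame 2: 2.2.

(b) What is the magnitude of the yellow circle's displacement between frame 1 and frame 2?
4.0

The yellow circle moved from (2.2, 3.7) to (5.1, 0.9), a distance of √(2.9² + 2.8²) ≈ 4.0.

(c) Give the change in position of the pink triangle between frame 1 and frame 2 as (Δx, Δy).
(-0.3, 0.6)

The pink triangle was at (2.7, 6.5) in frame 1 and (2.4, 7.1) in frame 2.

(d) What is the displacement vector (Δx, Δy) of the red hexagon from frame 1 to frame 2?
(2.1, -3.3)

The red hexagon was at (2.2, 8.1) in frame 1 and (4.3, 4.8) in frame 2.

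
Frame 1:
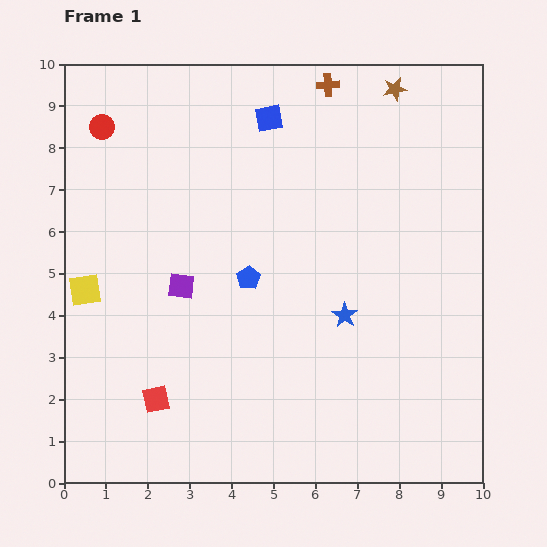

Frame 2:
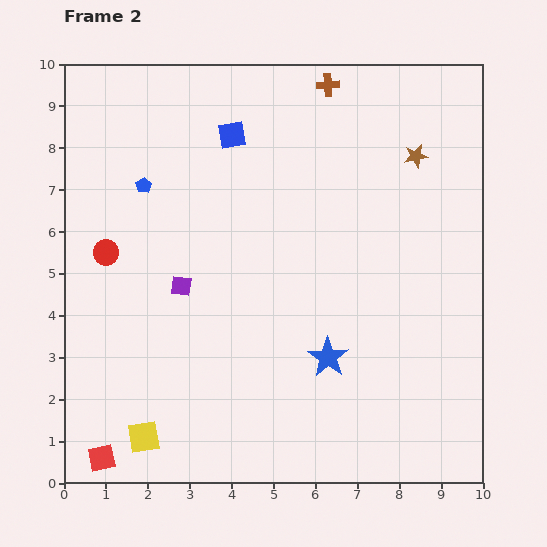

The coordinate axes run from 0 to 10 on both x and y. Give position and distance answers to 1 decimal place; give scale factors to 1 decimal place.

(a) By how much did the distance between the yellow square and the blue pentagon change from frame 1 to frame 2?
+2.1

Distance in frame 1: 3.9. Distance in frame 2: 6.0.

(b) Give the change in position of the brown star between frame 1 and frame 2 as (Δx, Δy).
(0.5, -1.6)

The brown star was at (7.9, 9.4) in frame 1 and (8.4, 7.8) in frame 2.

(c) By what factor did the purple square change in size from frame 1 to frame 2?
0.8×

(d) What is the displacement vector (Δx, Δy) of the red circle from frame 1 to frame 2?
(0.1, -3.0)

The red circle was at (0.9, 8.5) in frame 1 and (1.0, 5.5) in frame 2.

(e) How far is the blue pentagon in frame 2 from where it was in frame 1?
3.3

The blue pentagon moved from (4.4, 4.9) to (1.9, 7.1), a distance of √(2.5² + 2.2²) ≈ 3.3.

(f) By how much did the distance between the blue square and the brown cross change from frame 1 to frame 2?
+1.0

Distance in frame 1: 1.6. Distance in frame 2: 2.6.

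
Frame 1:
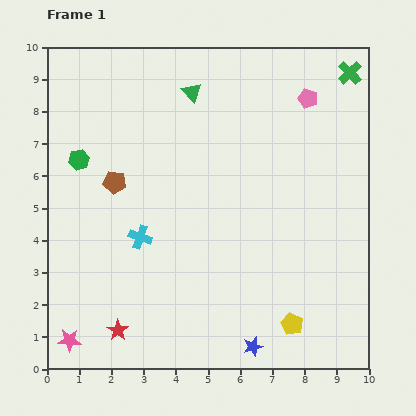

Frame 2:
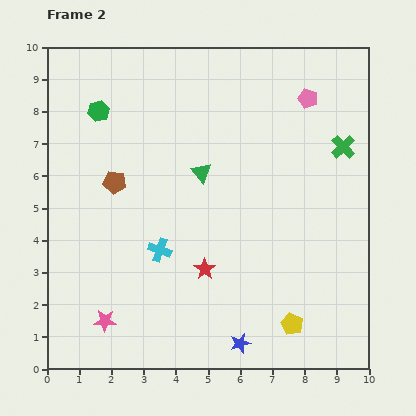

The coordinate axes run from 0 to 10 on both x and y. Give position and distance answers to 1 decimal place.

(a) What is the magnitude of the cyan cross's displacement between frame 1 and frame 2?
0.7

The cyan cross moved from (2.9, 4.1) to (3.5, 3.7), a distance of √(0.6² + 0.4²) ≈ 0.7.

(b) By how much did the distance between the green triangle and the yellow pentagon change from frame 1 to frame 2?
-2.3

Distance in frame 1: 7.8. Distance in frame 2: 5.5.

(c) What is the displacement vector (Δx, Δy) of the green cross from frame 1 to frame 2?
(-0.2, -2.3)

The green cross was at (9.4, 9.2) in frame 1 and (9.2, 6.9) in frame 2.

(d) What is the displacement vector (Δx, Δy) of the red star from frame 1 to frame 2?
(2.7, 1.9)

The red star was at (2.2, 1.2) in frame 1 and (4.9, 3.1) in frame 2.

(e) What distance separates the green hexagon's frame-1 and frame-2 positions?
1.6

The green hexagon moved from (1.0, 6.5) to (1.6, 8.0), a distance of √(0.6² + 1.5²) ≈ 1.6.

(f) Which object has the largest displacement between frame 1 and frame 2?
the red star

(moved 3.3; next 2.5)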